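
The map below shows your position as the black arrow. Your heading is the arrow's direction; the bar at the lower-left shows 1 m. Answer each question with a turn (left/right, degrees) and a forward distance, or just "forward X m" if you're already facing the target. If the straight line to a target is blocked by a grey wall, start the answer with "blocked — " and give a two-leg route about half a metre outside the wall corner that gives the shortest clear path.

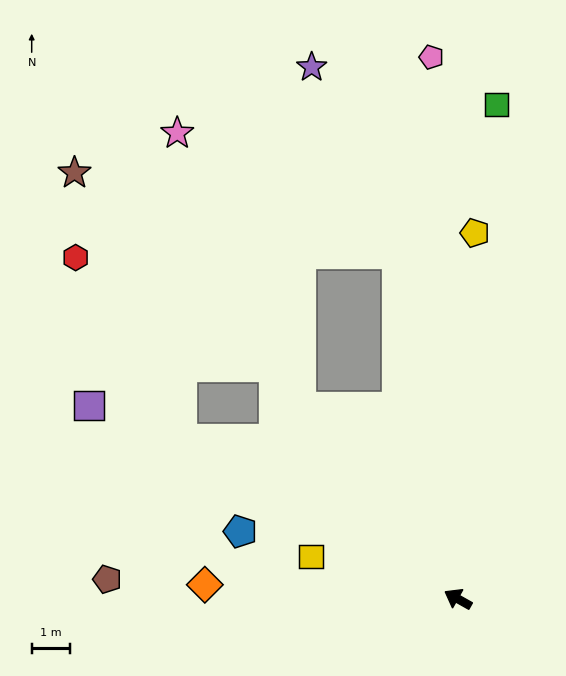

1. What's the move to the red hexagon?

blocked — forward 8.4 m, then turn right 31°, forward 5.6 m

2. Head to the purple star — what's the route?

blocked — turn right 51°, forward 9.3 m, then turn left 15°, forward 5.4 m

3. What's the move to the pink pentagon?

turn right 58°, forward 14.3 m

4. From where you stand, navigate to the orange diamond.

turn left 26°, forward 6.7 m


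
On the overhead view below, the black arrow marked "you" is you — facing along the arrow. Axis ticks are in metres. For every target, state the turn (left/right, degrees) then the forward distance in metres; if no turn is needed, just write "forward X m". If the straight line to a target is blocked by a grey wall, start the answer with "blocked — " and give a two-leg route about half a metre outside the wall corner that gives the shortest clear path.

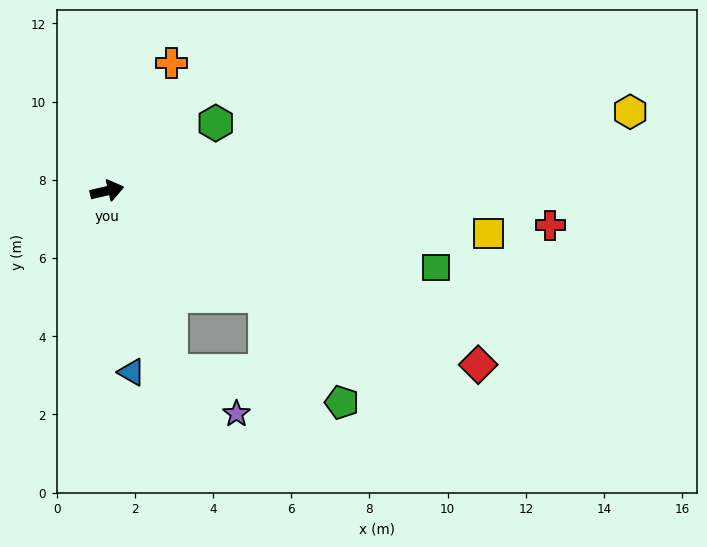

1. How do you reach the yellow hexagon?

turn right 4°, forward 13.5 m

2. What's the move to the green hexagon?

turn left 19°, forward 3.3 m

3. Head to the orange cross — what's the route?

turn left 50°, forward 3.7 m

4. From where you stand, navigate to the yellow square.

turn right 19°, forward 9.8 m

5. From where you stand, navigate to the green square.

turn right 26°, forward 8.6 m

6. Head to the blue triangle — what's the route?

turn right 95°, forward 4.7 m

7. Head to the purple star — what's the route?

blocked — turn right 83°, forward 4.9 m, then turn left 37°, forward 2.0 m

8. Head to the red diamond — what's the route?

turn right 38°, forward 10.5 m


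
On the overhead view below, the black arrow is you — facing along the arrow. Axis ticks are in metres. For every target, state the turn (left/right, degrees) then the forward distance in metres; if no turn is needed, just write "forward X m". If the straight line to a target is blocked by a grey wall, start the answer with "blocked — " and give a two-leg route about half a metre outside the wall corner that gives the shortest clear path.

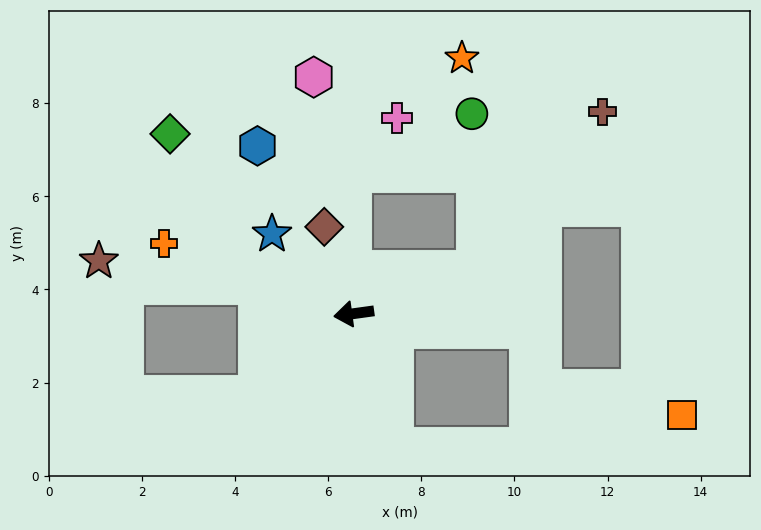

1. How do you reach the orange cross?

turn right 28°, forward 4.3 m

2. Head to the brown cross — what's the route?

blocked — turn right 168°, forward 2.8 m, then turn left 31°, forward 4.4 m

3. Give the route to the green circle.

blocked — turn right 97°, forward 3.0 m, then turn right 64°, forward 2.9 m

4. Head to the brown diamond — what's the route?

turn right 79°, forward 2.0 m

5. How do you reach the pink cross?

blocked — turn right 97°, forward 3.0 m, then turn right 40°, forward 1.5 m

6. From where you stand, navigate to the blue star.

turn right 52°, forward 2.5 m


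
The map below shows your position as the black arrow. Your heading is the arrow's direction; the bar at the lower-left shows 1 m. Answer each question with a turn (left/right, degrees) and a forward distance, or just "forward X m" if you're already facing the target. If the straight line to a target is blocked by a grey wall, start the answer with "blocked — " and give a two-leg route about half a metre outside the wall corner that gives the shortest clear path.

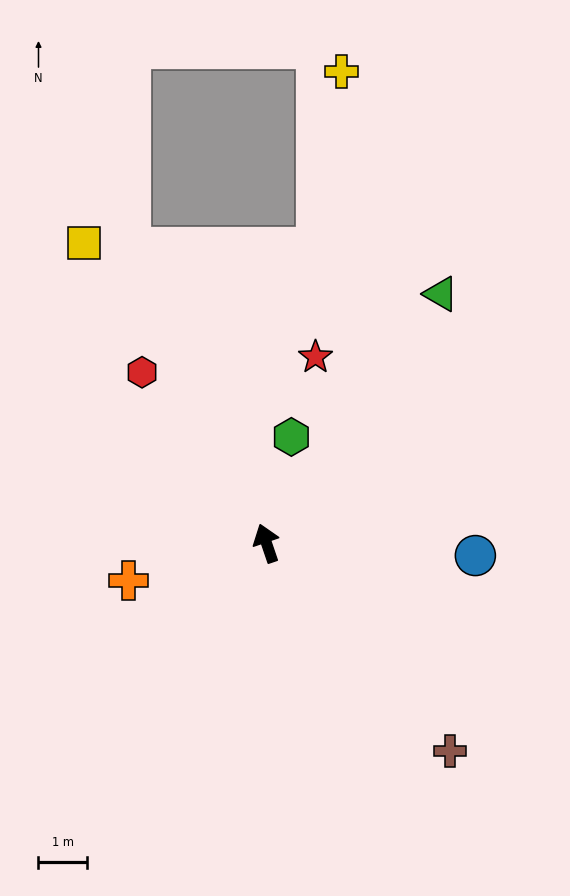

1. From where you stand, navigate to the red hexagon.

turn left 17°, forward 4.3 m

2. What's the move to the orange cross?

turn left 86°, forward 2.9 m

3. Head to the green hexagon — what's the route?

turn right 32°, forward 2.2 m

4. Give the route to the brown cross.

turn right 157°, forward 5.7 m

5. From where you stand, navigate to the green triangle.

turn right 54°, forward 6.2 m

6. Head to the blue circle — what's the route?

turn right 112°, forward 4.3 m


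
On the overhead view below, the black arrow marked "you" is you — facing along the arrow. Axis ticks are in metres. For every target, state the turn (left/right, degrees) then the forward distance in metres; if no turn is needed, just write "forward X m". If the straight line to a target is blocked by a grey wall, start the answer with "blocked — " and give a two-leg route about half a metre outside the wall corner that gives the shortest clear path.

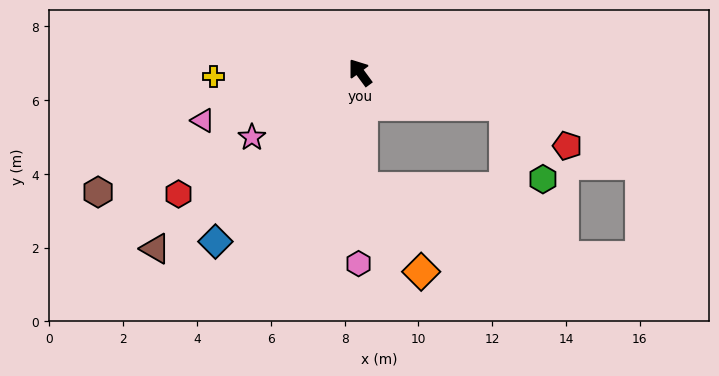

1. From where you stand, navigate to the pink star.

turn left 85°, forward 3.4 m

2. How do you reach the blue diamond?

turn left 103°, forward 6.0 m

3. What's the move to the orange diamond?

blocked — turn left 145°, forward 3.1 m, then turn left 34°, forward 2.8 m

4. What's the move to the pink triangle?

turn left 71°, forward 4.5 m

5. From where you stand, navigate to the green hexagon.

blocked — turn right 139°, forward 4.0 m, then turn right 50°, forward 2.3 m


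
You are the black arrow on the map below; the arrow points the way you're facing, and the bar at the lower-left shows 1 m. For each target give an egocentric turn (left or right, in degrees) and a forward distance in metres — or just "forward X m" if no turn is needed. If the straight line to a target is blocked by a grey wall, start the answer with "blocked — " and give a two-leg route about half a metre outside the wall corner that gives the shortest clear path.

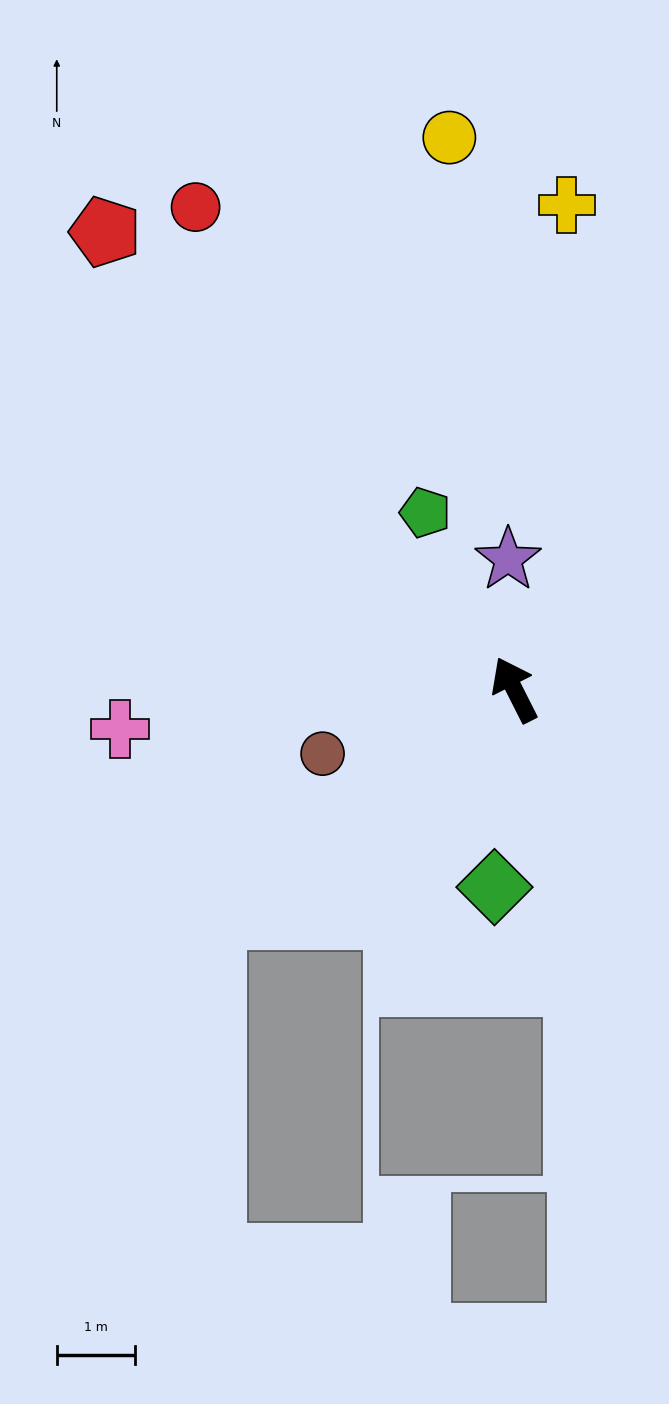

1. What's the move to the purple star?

turn right 24°, forward 1.7 m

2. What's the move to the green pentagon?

forward 2.5 m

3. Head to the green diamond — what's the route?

turn left 147°, forward 2.5 m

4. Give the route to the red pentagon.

turn left 15°, forward 7.9 m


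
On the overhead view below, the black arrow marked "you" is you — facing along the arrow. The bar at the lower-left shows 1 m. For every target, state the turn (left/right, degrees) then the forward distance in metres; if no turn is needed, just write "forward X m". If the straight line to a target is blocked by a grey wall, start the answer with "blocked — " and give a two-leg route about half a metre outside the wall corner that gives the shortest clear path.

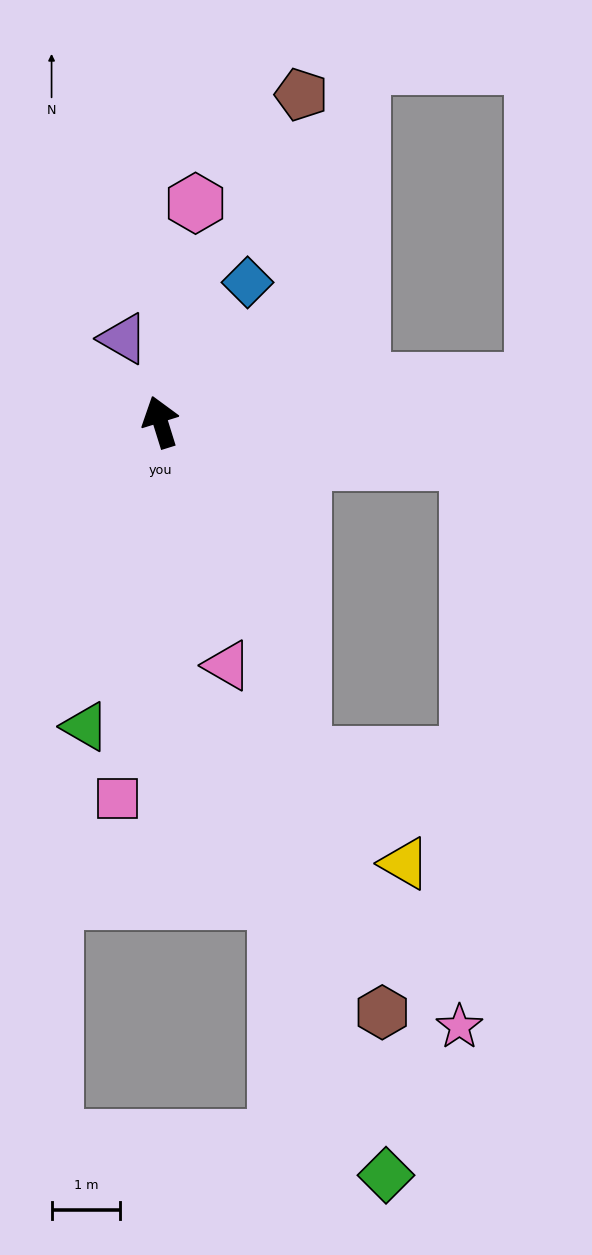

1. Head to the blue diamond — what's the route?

turn right 49°, forward 2.4 m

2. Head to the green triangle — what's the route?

turn left 149°, forward 4.6 m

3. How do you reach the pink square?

turn left 156°, forward 5.5 m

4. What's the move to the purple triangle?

turn left 7°, forward 1.3 m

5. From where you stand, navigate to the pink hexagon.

turn right 26°, forward 3.2 m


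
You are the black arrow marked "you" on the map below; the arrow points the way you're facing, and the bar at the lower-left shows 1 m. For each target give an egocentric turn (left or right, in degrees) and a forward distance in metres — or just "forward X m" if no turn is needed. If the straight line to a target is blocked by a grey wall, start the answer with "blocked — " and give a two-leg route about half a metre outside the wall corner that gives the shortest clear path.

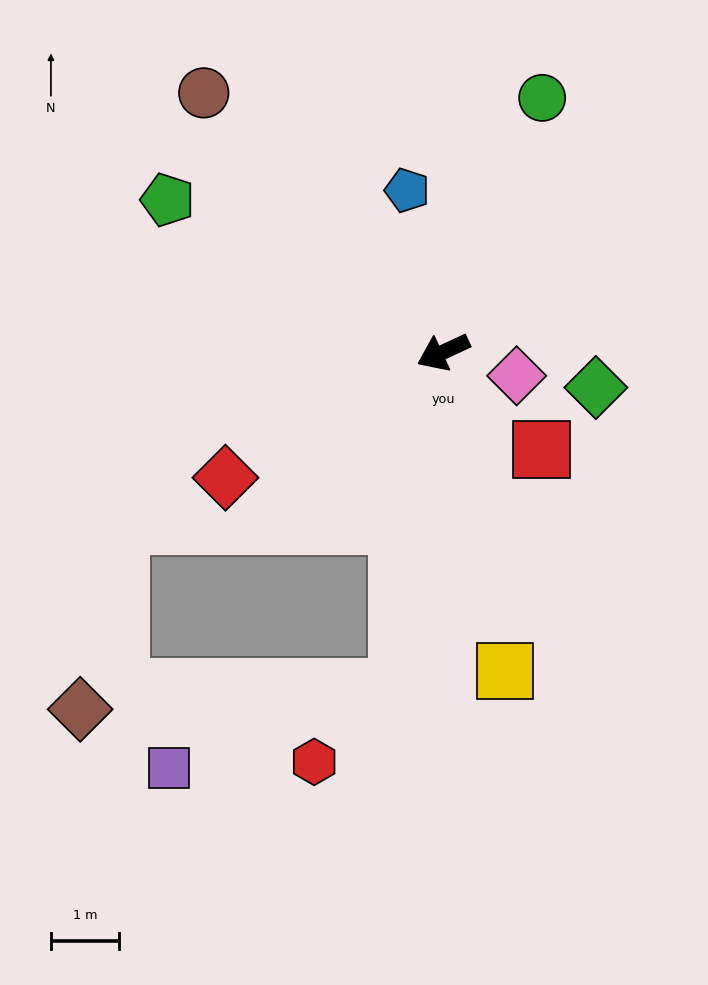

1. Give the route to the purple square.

blocked — turn left 57°, forward 5.0 m, then turn right 62°, forward 3.6 m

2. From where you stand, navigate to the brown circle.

turn right 72°, forward 5.2 m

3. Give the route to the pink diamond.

turn left 137°, forward 1.1 m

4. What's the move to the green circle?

turn right 136°, forward 4.0 m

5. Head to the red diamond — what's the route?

turn left 5°, forward 3.7 m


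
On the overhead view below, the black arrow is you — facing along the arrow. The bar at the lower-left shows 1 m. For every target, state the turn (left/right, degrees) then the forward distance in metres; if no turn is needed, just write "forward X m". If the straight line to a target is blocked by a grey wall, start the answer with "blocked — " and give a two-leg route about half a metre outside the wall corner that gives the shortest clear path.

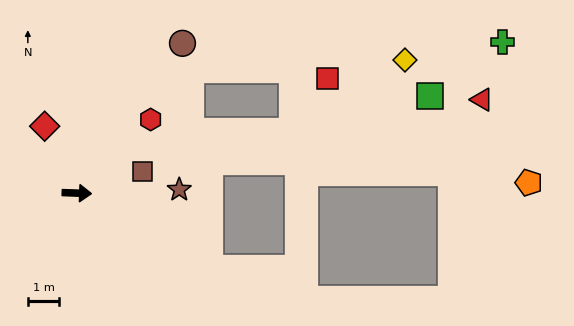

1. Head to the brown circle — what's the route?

turn left 57°, forward 5.9 m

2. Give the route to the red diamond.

turn left 118°, forward 2.4 m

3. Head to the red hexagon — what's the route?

turn left 47°, forward 3.3 m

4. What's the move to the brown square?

turn left 20°, forward 2.2 m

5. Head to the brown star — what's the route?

turn left 4°, forward 3.3 m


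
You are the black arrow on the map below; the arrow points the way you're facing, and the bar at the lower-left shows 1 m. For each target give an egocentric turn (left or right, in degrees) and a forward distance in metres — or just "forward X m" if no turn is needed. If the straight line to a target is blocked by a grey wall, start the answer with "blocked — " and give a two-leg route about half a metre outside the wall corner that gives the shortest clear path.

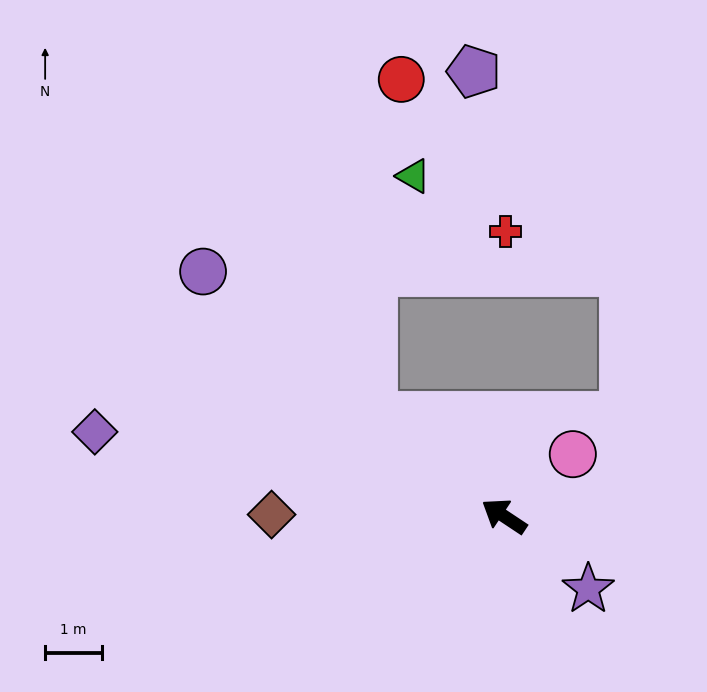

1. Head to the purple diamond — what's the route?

turn left 22°, forward 7.3 m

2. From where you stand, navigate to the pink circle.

turn right 104°, forward 1.6 m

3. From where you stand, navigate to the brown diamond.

turn left 33°, forward 4.1 m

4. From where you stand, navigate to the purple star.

turn left 173°, forward 2.0 m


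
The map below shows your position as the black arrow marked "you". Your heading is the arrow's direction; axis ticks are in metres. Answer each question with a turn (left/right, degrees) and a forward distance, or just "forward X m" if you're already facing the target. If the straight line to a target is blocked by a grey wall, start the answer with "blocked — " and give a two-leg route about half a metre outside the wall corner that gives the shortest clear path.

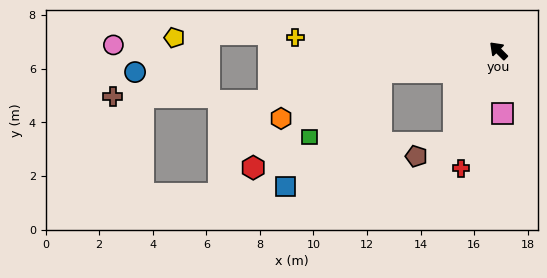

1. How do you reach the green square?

blocked — turn left 55°, forward 4.5 m, then turn left 32°, forward 3.6 m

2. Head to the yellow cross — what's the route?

turn left 41°, forward 7.6 m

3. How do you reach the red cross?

turn left 117°, forward 4.6 m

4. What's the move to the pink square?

turn left 139°, forward 2.4 m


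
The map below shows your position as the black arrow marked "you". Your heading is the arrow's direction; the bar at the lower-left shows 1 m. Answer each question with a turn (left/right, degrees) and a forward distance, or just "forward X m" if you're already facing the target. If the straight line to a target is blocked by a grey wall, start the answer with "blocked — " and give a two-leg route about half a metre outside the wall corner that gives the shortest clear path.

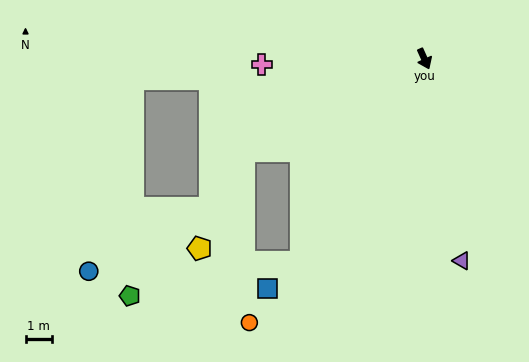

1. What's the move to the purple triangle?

turn right 14°, forward 7.7 m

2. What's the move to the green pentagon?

blocked — turn right 56°, forward 8.9 m, then turn right 47°, forward 6.5 m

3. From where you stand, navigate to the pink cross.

turn right 112°, forward 6.1 m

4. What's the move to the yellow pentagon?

blocked — turn right 87°, forward 7.6 m, then turn left 38°, forward 4.0 m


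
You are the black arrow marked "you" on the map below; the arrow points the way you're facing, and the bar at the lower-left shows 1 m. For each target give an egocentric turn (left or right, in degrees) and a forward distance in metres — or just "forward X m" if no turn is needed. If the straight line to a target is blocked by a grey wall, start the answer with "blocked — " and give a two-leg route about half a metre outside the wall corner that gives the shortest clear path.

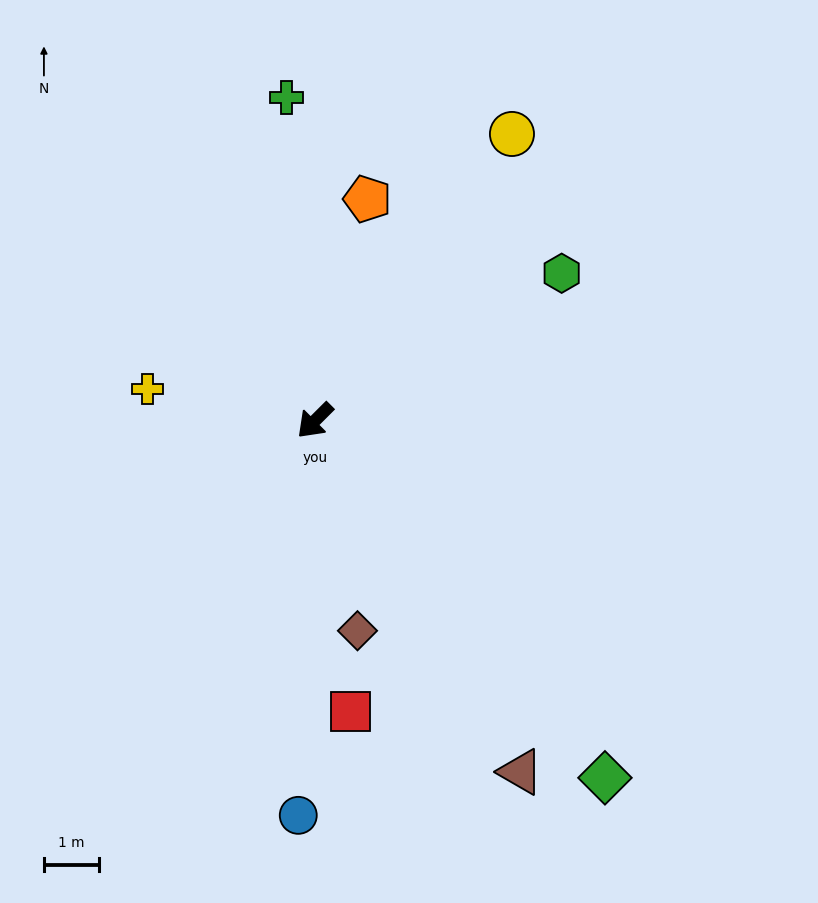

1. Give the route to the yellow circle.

turn right 169°, forward 6.3 m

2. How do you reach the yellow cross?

turn right 56°, forward 3.1 m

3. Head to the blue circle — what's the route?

turn left 43°, forward 7.2 m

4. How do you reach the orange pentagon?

turn right 148°, forward 4.1 m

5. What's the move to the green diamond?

turn left 84°, forward 8.4 m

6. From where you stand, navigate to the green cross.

turn right 130°, forward 5.9 m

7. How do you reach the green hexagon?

turn left 166°, forward 5.2 m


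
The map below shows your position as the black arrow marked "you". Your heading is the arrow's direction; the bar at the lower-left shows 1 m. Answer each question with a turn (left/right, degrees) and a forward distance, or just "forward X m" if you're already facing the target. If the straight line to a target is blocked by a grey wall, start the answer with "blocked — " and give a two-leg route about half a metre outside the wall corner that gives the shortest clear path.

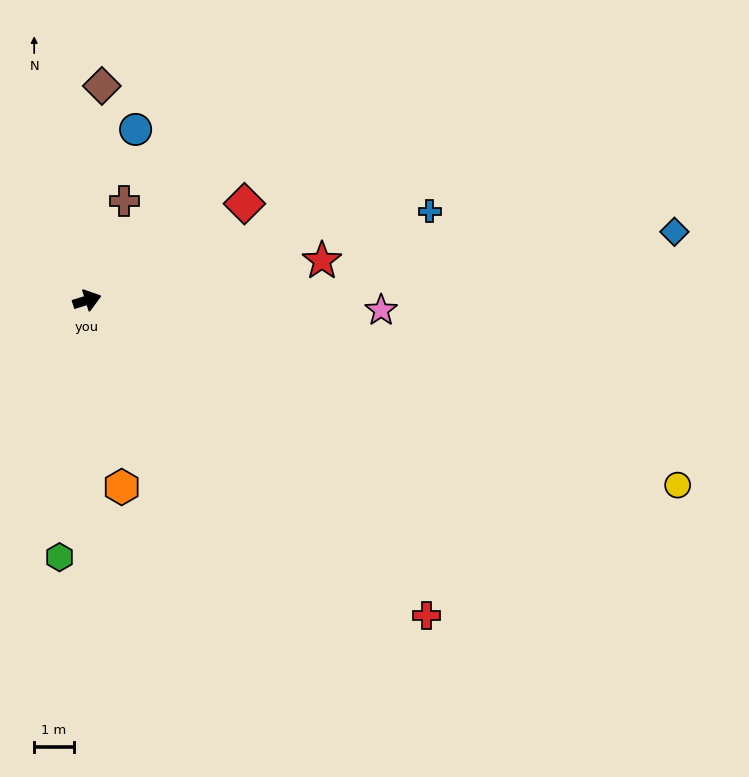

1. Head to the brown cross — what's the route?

turn left 52°, forward 2.7 m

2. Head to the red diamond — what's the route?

turn left 14°, forward 4.6 m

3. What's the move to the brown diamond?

turn left 69°, forward 5.4 m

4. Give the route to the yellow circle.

turn right 35°, forward 15.6 m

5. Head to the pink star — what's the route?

turn right 19°, forward 7.4 m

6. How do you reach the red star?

turn right 8°, forward 6.0 m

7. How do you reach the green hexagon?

turn right 113°, forward 6.5 m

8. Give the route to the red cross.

turn right 60°, forward 11.7 m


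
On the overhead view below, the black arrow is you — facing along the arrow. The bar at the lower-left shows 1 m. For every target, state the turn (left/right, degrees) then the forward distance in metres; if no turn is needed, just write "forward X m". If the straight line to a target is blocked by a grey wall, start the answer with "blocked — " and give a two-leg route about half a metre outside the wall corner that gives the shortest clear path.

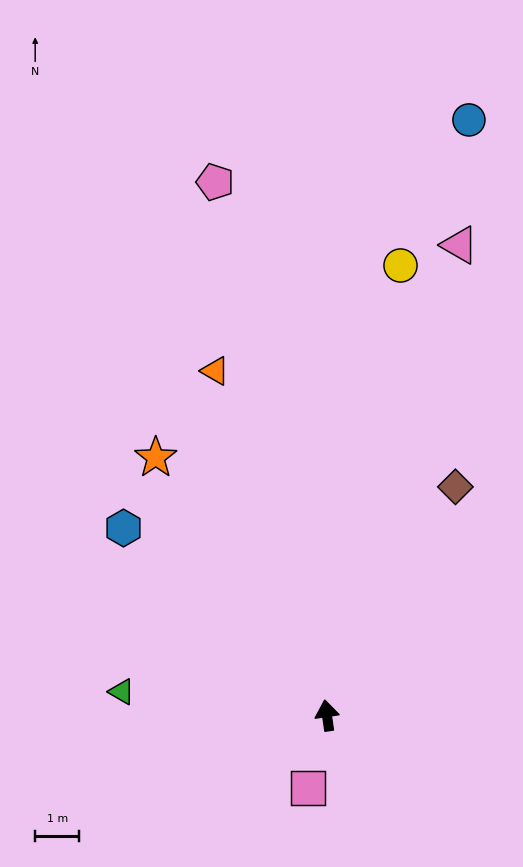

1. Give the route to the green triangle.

turn left 75°, forward 4.7 m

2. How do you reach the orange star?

turn left 25°, forward 7.0 m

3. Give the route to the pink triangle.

turn right 24°, forward 11.1 m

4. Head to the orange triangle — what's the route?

turn left 10°, forward 8.2 m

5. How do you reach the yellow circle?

turn right 18°, forward 10.4 m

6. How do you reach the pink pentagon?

turn left 4°, forward 12.4 m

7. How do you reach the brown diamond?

turn right 38°, forward 6.0 m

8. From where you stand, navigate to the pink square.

turn left 157°, forward 1.7 m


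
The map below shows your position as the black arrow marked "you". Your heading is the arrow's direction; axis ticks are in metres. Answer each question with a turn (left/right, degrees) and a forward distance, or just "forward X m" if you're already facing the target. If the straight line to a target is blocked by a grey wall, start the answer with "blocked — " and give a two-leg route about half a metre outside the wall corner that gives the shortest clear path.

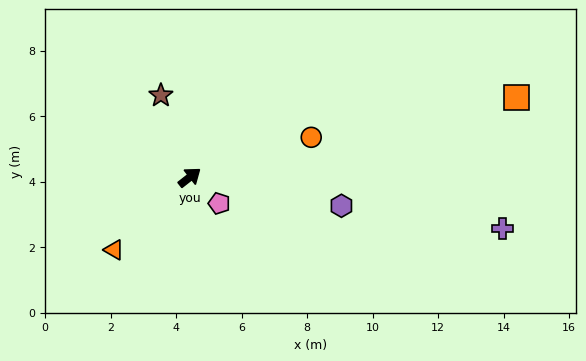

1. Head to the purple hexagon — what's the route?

turn right 49°, forward 4.7 m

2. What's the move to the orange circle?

turn right 20°, forward 3.9 m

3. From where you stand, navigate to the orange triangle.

turn right 174°, forward 3.2 m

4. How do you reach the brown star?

turn left 71°, forward 2.7 m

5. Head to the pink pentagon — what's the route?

turn right 80°, forward 1.2 m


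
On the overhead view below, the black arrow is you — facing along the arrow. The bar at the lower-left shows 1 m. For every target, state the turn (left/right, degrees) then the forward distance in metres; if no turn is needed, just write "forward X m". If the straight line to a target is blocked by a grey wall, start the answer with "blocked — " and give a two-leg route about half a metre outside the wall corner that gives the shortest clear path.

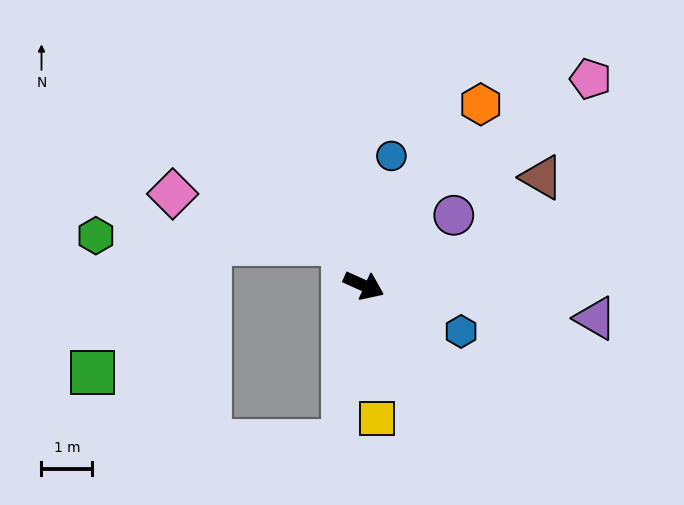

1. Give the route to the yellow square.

turn right 60°, forward 2.6 m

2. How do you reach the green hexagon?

blocked — turn left 142°, forward 0.9 m, then turn left 60°, forward 4.8 m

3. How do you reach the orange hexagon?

turn left 81°, forward 4.2 m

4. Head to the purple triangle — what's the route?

turn left 16°, forward 4.6 m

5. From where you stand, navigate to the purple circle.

turn left 62°, forward 2.2 m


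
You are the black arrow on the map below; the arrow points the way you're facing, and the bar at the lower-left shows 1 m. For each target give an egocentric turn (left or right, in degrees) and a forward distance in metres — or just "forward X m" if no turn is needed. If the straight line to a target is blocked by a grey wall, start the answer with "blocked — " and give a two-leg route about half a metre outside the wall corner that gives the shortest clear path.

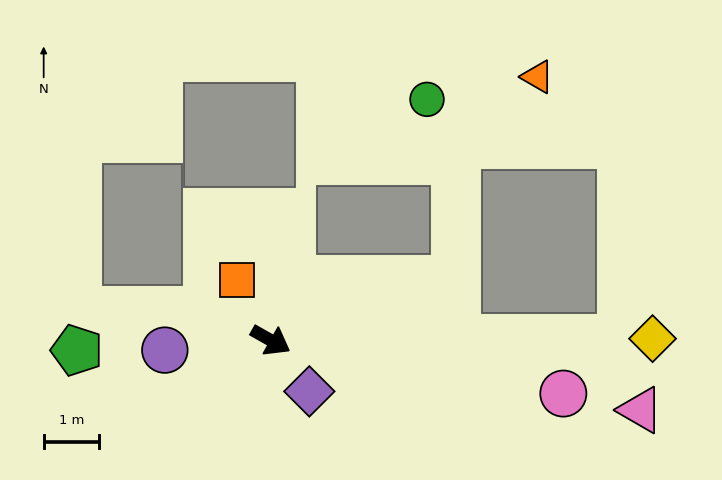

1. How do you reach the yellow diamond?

turn left 30°, forward 6.9 m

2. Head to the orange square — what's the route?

turn left 149°, forward 1.3 m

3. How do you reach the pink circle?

turn left 19°, forward 5.4 m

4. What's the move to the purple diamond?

turn right 23°, forward 1.2 m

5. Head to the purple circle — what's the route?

turn right 145°, forward 1.9 m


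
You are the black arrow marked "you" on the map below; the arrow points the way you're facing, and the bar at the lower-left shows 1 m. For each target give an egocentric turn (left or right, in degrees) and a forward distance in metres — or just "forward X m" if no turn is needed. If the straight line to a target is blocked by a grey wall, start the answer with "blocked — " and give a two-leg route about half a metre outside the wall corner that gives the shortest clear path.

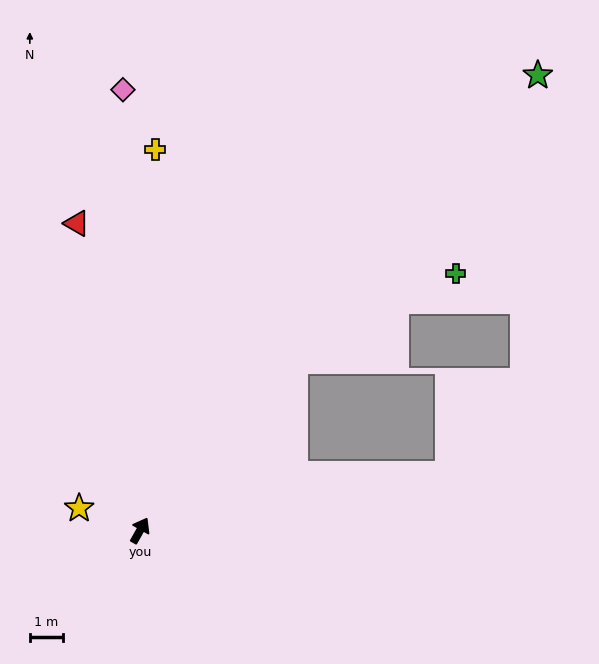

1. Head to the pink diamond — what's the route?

turn left 32°, forward 13.4 m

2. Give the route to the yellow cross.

turn left 27°, forward 11.6 m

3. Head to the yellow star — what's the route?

turn left 99°, forward 2.0 m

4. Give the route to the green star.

turn right 12°, forward 18.3 m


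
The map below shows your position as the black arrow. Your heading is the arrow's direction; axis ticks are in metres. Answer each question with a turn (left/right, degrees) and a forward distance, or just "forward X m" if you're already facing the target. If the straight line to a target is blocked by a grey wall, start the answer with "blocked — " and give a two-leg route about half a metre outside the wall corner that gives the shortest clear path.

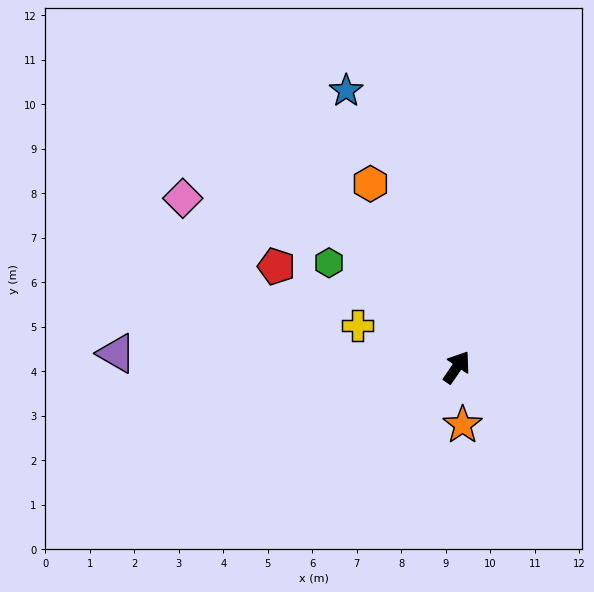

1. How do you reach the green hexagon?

turn left 85°, forward 3.7 m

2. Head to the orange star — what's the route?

turn right 140°, forward 1.3 m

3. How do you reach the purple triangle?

turn left 122°, forward 7.7 m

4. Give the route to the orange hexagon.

turn left 60°, forward 4.6 m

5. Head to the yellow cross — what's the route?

turn left 102°, forward 2.4 m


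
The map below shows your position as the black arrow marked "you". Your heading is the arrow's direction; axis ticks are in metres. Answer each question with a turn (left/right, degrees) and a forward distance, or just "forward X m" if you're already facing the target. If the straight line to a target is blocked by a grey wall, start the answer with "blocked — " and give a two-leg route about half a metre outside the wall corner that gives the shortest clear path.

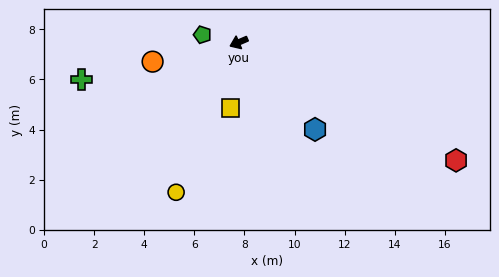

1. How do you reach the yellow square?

turn left 60°, forward 2.6 m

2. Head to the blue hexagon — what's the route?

turn left 108°, forward 4.6 m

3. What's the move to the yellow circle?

turn left 44°, forward 6.5 m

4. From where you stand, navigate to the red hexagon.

turn left 128°, forward 9.9 m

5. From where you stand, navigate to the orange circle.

turn right 11°, forward 3.5 m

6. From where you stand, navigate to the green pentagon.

turn right 35°, forward 1.5 m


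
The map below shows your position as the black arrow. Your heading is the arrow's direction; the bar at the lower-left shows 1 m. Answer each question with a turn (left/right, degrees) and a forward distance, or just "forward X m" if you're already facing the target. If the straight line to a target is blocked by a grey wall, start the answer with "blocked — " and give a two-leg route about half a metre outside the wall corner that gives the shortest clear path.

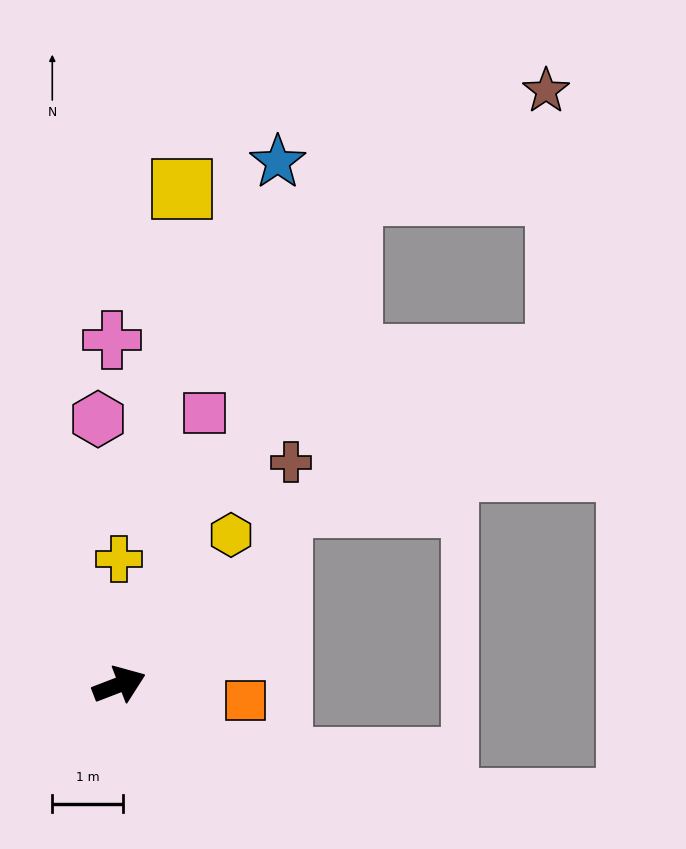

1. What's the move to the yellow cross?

turn left 69°, forward 1.8 m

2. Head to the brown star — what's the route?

blocked — turn left 44°, forward 7.7 m, then turn right 37°, forward 3.1 m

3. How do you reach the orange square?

turn right 28°, forward 1.8 m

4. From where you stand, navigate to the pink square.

turn left 52°, forward 4.0 m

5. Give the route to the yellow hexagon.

turn left 32°, forward 2.6 m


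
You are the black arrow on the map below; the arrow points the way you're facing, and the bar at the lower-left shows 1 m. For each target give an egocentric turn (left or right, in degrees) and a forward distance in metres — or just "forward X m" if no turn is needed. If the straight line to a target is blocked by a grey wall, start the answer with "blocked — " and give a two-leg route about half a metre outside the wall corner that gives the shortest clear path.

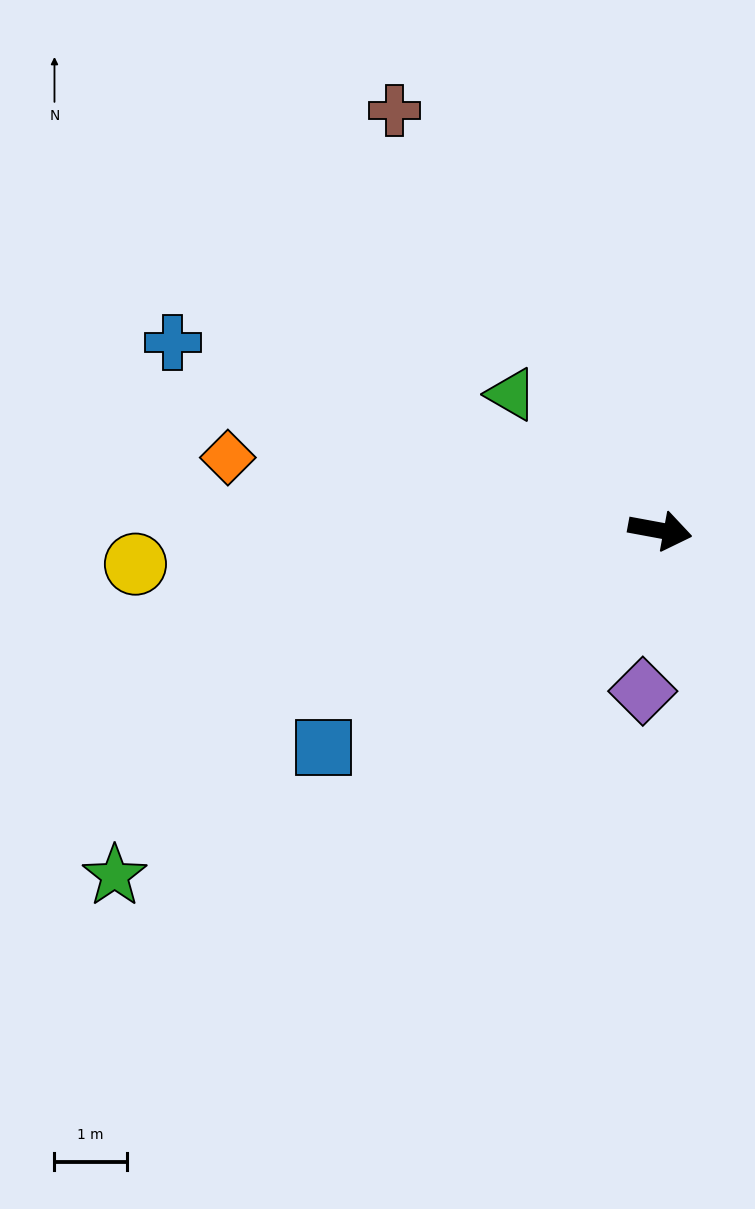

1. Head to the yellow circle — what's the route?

turn right 166°, forward 7.3 m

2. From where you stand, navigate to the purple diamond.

turn right 86°, forward 2.2 m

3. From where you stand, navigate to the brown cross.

turn left 133°, forward 6.9 m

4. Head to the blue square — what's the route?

turn right 137°, forward 5.5 m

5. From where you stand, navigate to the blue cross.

turn left 169°, forward 7.2 m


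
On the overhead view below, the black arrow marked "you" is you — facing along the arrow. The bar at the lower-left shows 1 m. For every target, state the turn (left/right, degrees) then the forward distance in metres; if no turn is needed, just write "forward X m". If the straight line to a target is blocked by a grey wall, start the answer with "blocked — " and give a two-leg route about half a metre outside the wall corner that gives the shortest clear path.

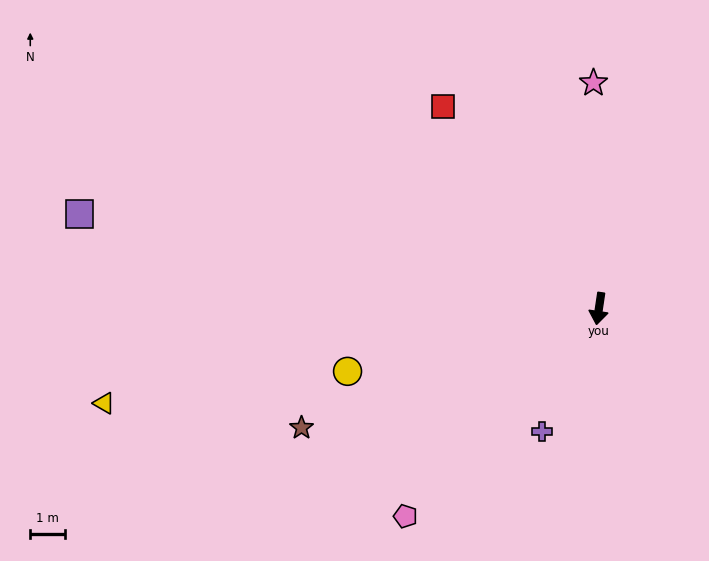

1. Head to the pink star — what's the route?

turn right 170°, forward 6.5 m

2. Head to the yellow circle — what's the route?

turn right 68°, forward 7.5 m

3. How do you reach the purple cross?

turn right 16°, forward 3.9 m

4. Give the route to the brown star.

turn right 60°, forward 9.3 m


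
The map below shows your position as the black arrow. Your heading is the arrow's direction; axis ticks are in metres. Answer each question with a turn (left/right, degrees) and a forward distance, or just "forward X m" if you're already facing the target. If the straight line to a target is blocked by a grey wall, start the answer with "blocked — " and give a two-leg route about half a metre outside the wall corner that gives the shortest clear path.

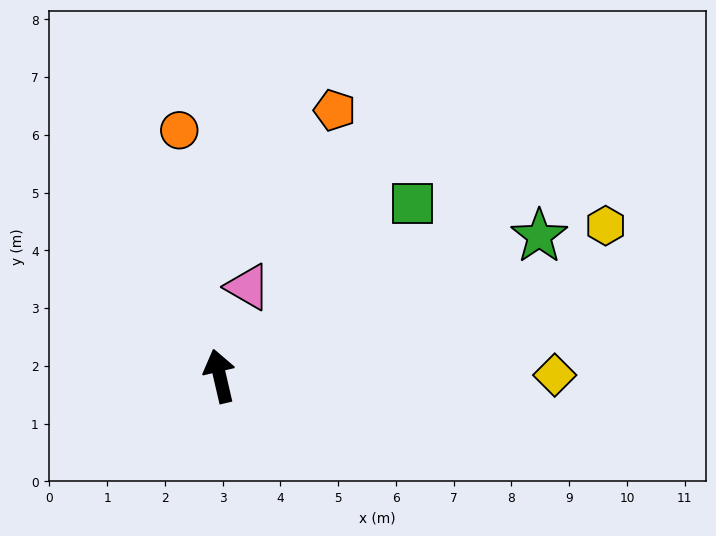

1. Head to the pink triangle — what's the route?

turn right 31°, forward 1.6 m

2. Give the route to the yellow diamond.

turn right 103°, forward 5.8 m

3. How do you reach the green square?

turn right 61°, forward 4.5 m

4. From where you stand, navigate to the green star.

turn right 79°, forward 6.0 m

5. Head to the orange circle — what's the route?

turn right 4°, forward 4.3 m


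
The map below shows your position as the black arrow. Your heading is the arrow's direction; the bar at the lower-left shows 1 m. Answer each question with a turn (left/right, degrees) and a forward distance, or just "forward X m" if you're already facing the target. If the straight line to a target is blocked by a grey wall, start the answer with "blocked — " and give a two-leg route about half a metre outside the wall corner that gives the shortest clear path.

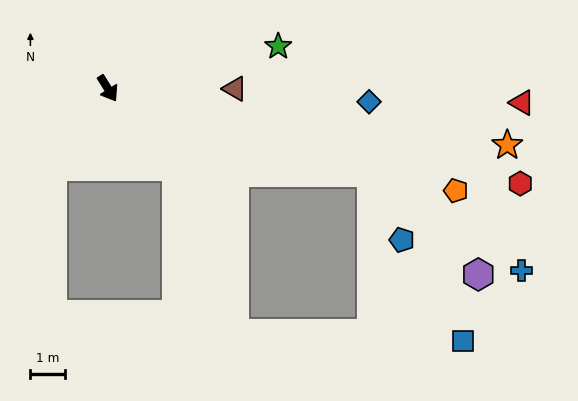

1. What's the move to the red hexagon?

turn left 45°, forward 12.3 m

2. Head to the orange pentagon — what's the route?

turn left 42°, forward 10.6 m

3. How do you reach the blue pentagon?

blocked — turn left 40°, forward 8.0 m, then turn right 47°, forward 2.1 m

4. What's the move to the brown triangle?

turn left 58°, forward 3.7 m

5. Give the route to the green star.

turn left 72°, forward 5.1 m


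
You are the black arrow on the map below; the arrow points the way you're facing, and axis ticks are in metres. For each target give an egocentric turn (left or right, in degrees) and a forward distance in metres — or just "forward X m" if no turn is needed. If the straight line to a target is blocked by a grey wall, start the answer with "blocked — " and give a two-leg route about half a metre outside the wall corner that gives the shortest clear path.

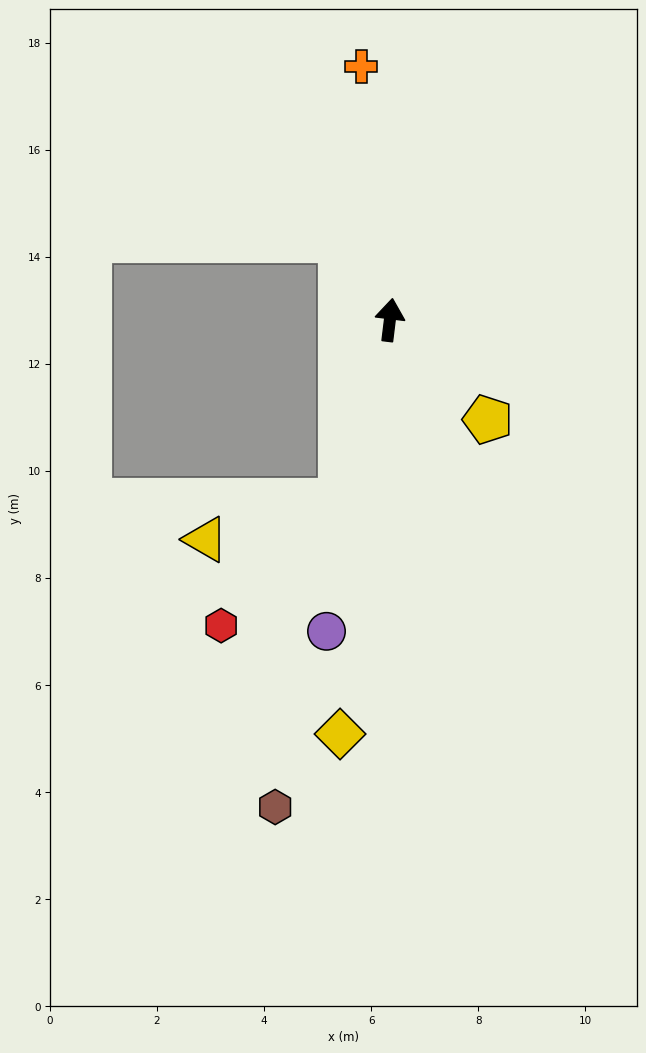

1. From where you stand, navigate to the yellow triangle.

blocked — turn left 172°, forward 3.5 m, then turn right 59°, forward 2.6 m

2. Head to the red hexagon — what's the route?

blocked — turn left 172°, forward 3.5 m, then turn right 29°, forward 3.2 m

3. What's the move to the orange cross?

turn left 13°, forward 4.8 m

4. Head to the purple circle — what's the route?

turn left 175°, forward 5.9 m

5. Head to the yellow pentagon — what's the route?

turn right 129°, forward 2.6 m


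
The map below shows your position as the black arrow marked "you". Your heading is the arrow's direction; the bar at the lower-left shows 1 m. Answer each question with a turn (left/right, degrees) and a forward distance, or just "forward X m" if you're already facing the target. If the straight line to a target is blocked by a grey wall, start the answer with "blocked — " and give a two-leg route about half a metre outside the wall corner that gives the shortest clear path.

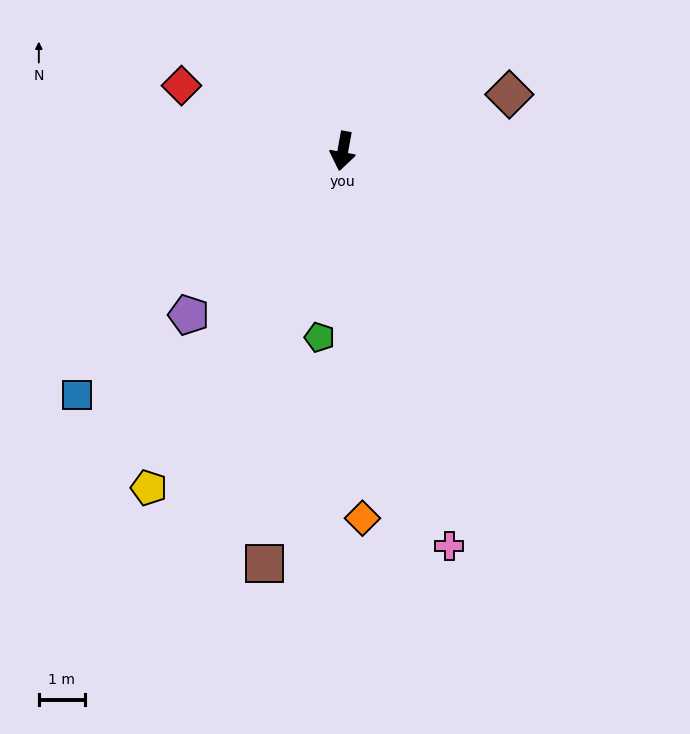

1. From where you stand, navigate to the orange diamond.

turn left 13°, forward 8.0 m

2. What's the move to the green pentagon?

turn left 3°, forward 4.1 m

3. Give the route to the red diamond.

turn right 102°, forward 3.8 m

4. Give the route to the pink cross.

turn left 25°, forward 8.9 m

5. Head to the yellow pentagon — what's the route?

turn right 20°, forward 8.4 m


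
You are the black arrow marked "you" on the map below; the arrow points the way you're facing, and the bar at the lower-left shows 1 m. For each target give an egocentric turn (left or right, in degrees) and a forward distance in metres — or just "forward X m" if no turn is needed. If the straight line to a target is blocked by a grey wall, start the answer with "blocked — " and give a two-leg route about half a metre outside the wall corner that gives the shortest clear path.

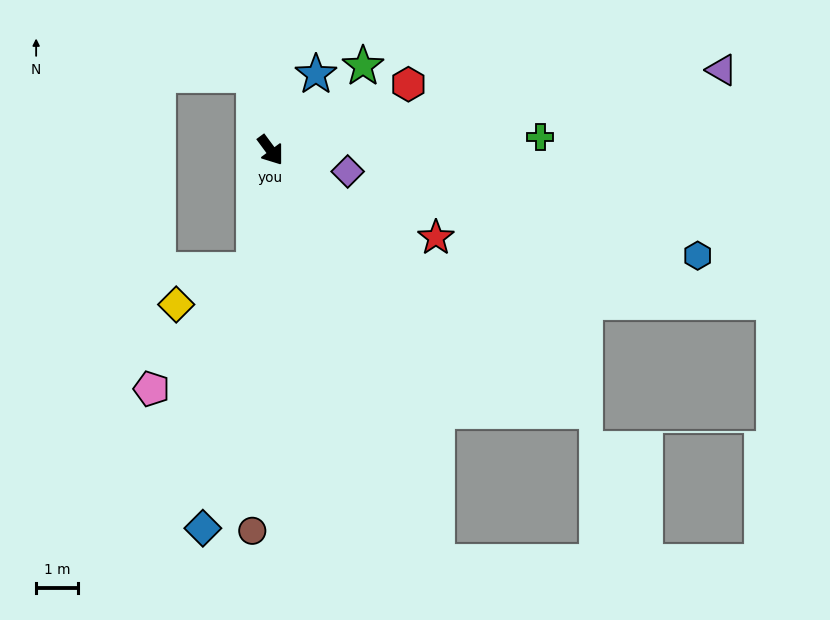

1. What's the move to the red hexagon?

turn left 79°, forward 3.7 m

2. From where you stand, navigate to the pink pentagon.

blocked — turn right 45°, forward 2.9 m, then turn right 32°, forward 3.7 m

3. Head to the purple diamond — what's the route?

turn left 38°, forward 1.9 m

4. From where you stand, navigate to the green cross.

turn left 56°, forward 6.5 m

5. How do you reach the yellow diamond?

blocked — turn right 45°, forward 2.9 m, then turn right 58°, forward 2.0 m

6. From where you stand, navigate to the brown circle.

turn right 39°, forward 9.1 m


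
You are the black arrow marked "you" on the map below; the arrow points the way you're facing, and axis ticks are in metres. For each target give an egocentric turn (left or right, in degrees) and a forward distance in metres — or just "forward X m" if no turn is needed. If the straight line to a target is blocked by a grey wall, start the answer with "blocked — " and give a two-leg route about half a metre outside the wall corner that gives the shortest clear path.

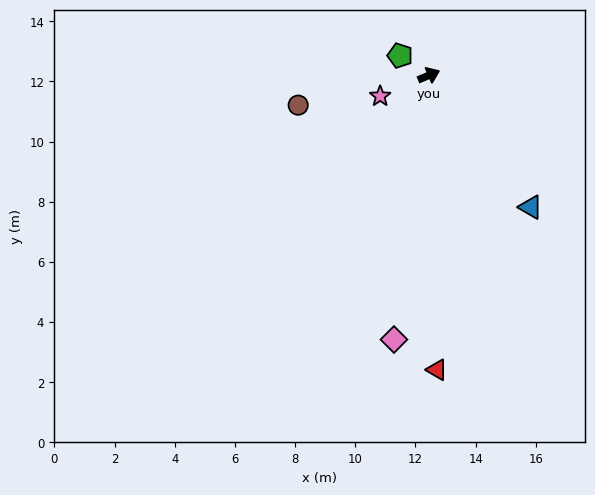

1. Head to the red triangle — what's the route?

turn right 112°, forward 9.8 m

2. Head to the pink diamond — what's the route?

turn right 121°, forward 8.9 m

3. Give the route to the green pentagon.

turn left 122°, forward 1.2 m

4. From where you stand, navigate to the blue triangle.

turn right 75°, forward 5.5 m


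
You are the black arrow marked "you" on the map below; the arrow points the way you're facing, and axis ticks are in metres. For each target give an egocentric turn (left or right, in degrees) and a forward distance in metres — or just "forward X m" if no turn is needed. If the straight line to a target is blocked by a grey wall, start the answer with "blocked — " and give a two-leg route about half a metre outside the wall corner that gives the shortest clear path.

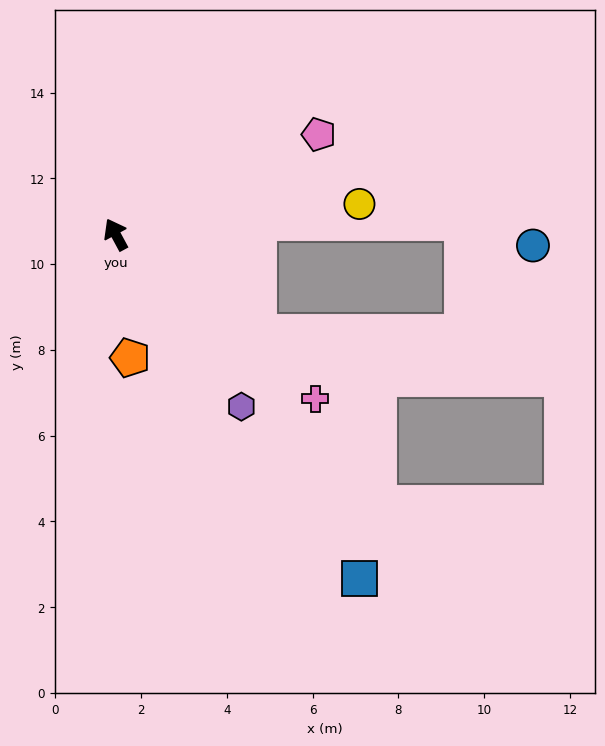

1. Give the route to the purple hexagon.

turn right 172°, forward 5.0 m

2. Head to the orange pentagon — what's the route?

turn left 158°, forward 2.9 m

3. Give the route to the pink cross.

turn right 158°, forward 6.0 m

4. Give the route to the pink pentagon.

turn right 92°, forward 5.3 m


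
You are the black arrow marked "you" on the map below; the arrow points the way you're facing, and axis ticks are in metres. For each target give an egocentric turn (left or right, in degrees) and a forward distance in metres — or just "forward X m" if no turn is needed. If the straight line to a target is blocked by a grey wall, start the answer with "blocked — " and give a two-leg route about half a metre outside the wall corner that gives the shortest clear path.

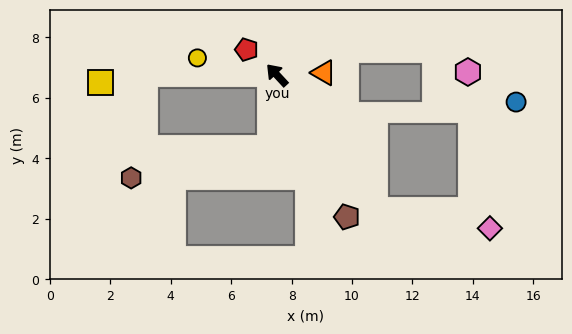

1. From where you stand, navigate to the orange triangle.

turn right 130°, forward 1.5 m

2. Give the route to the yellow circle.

turn left 35°, forward 2.7 m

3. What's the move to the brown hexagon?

blocked — turn left 132°, forward 2.4 m, then turn right 73°, forward 4.7 m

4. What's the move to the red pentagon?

turn left 7°, forward 1.3 m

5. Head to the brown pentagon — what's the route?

turn left 164°, forward 5.2 m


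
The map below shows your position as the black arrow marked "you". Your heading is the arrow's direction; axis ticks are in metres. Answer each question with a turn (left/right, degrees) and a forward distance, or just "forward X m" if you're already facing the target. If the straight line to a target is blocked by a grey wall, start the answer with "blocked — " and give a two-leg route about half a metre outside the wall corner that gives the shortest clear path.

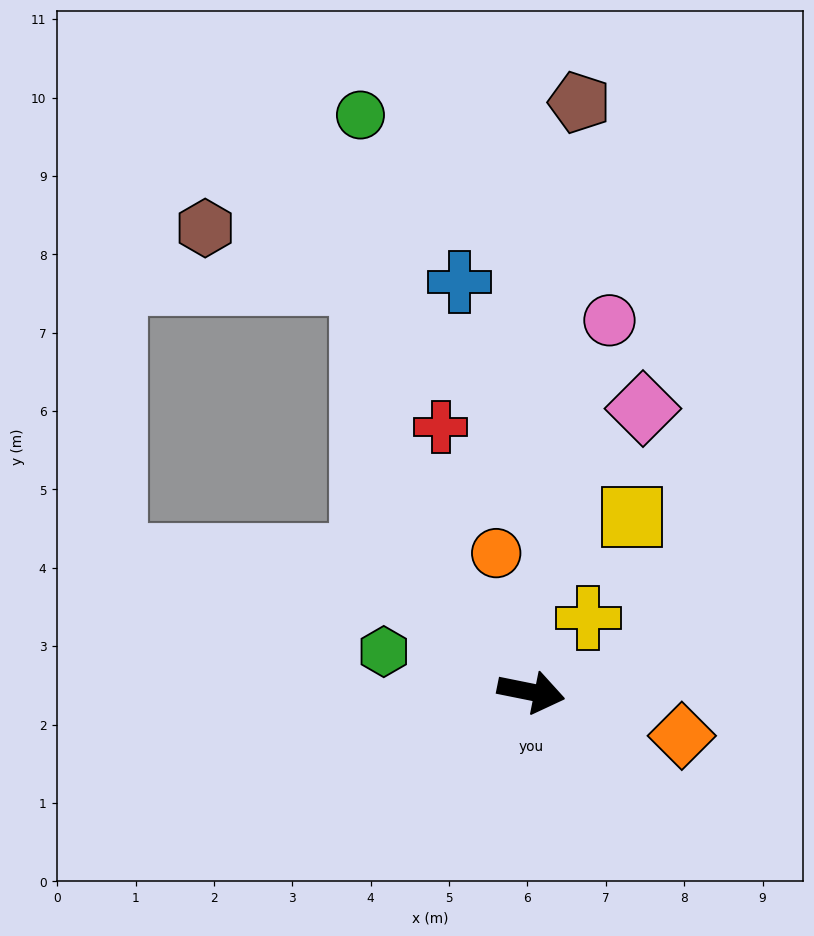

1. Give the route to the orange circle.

turn left 116°, forward 1.8 m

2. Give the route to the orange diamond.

turn right 5°, forward 2.0 m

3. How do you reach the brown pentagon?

turn left 97°, forward 7.5 m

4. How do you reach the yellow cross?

turn left 64°, forward 1.2 m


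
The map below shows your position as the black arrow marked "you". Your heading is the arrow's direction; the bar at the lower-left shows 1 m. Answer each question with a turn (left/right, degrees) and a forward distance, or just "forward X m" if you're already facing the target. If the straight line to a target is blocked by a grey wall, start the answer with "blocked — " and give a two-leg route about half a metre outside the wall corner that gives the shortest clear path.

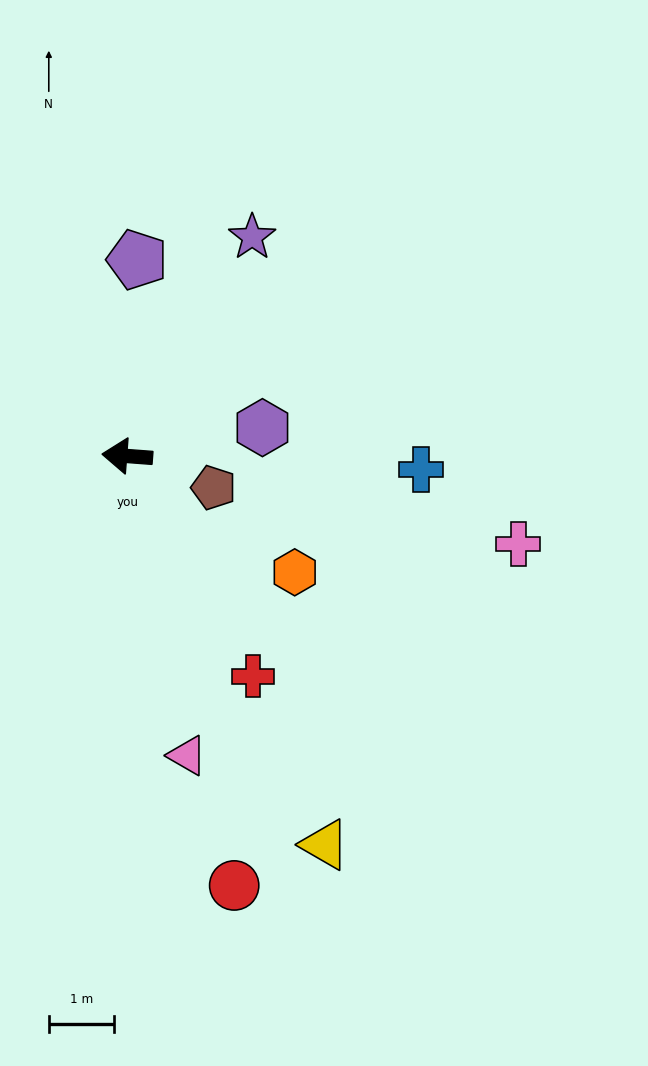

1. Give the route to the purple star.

turn right 115°, forward 3.9 m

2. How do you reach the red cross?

turn left 124°, forward 3.9 m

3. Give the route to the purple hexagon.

turn right 164°, forward 2.1 m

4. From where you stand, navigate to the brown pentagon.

turn left 164°, forward 1.4 m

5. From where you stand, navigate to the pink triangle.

turn left 106°, forward 4.7 m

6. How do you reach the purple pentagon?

turn right 89°, forward 3.0 m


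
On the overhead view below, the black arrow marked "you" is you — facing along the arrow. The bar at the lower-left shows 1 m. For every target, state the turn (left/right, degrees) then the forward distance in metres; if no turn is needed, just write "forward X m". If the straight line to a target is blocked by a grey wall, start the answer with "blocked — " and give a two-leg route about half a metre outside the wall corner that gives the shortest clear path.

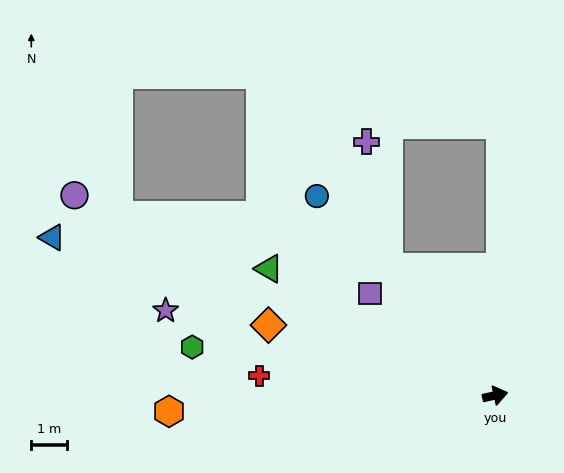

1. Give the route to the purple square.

turn left 128°, forward 4.6 m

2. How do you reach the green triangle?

turn left 138°, forward 7.3 m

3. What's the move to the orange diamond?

turn left 150°, forward 6.7 m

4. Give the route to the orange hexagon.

turn left 170°, forward 9.2 m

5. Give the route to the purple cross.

blocked — turn left 117°, forward 4.7 m, then turn right 30°, forward 3.6 m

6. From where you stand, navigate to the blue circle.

turn left 119°, forward 7.6 m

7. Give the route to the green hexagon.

turn left 158°, forward 8.7 m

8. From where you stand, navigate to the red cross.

turn left 163°, forward 6.7 m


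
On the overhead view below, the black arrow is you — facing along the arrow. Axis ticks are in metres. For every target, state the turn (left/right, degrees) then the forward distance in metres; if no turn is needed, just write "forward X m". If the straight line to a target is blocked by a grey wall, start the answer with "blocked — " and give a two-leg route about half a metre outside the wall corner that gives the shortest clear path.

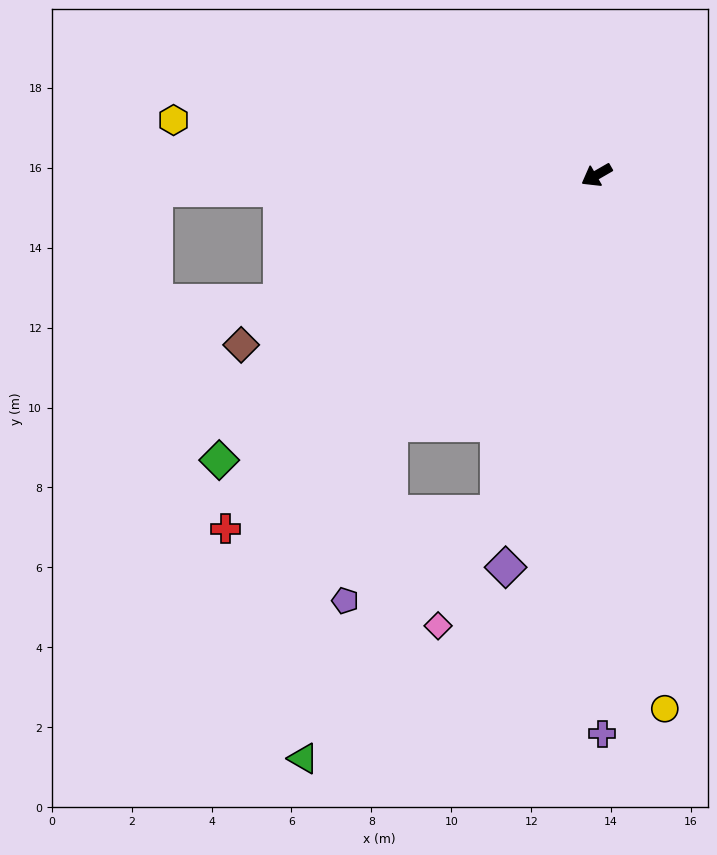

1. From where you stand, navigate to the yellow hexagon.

turn right 37°, forward 10.7 m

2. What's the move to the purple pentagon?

blocked — turn left 21°, forward 8.1 m, then turn left 24°, forward 4.5 m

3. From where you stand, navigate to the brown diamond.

turn right 4°, forward 9.9 m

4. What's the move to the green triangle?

blocked — turn left 44°, forward 8.8 m, then turn right 22°, forward 7.9 m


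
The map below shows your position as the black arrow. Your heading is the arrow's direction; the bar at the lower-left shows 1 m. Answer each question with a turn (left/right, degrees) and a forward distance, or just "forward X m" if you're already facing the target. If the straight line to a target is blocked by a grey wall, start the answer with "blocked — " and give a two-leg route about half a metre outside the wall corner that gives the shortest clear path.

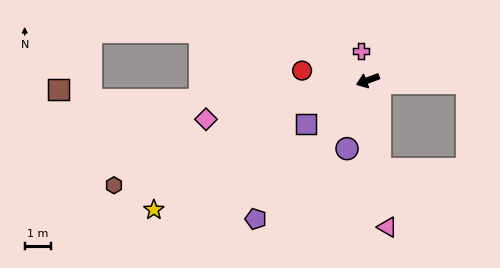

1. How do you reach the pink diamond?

turn right 7°, forward 6.3 m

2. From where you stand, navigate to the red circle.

turn right 29°, forward 2.5 m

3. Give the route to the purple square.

turn left 15°, forward 2.9 m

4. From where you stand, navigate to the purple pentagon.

turn left 31°, forward 6.8 m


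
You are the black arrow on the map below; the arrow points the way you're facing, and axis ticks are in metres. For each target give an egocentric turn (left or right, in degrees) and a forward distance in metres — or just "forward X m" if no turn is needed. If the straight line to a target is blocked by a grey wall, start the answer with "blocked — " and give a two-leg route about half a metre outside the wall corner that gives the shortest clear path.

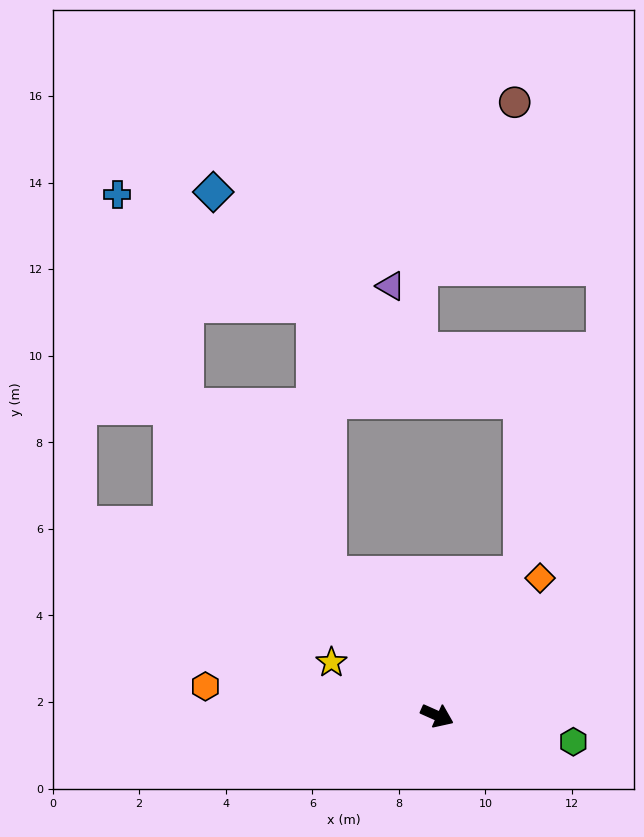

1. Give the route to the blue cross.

blocked — turn left 153°, forward 9.2 m, then turn right 21°, forward 5.1 m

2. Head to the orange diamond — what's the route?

turn left 77°, forward 4.0 m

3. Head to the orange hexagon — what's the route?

turn right 163°, forward 5.4 m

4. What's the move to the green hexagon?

turn left 13°, forward 3.2 m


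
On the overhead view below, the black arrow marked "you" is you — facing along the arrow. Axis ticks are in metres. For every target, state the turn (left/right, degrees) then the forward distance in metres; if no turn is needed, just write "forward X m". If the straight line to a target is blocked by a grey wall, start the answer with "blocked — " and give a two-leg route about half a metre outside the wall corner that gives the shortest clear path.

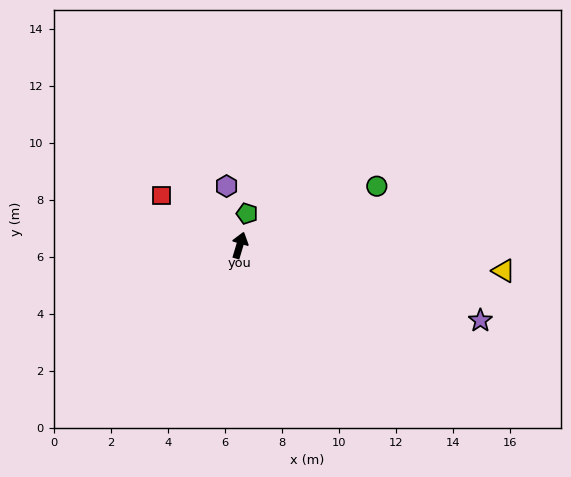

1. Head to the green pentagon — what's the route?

turn left 4°, forward 1.1 m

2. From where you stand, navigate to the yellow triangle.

turn right 79°, forward 9.3 m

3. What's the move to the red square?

turn left 74°, forward 3.2 m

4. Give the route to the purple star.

turn right 91°, forward 8.8 m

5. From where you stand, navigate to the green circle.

turn right 50°, forward 5.2 m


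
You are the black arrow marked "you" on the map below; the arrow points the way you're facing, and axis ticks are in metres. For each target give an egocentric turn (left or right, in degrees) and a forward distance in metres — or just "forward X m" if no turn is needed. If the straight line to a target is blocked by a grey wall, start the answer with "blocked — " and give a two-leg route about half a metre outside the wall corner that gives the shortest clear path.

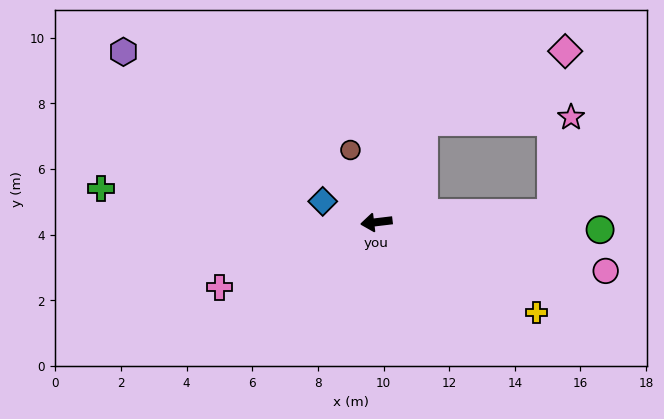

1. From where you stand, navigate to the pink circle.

turn left 161°, forward 7.1 m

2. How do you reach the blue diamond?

turn right 28°, forward 1.8 m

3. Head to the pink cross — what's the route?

turn left 16°, forward 5.2 m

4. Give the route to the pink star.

blocked — turn right 122°, forward 3.4 m, then turn right 63°, forward 4.5 m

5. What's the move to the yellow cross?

turn left 144°, forward 5.6 m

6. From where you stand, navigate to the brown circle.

turn right 77°, forward 2.3 m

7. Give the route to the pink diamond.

blocked — turn right 122°, forward 3.4 m, then turn right 38°, forward 4.8 m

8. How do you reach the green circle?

turn left 171°, forward 6.8 m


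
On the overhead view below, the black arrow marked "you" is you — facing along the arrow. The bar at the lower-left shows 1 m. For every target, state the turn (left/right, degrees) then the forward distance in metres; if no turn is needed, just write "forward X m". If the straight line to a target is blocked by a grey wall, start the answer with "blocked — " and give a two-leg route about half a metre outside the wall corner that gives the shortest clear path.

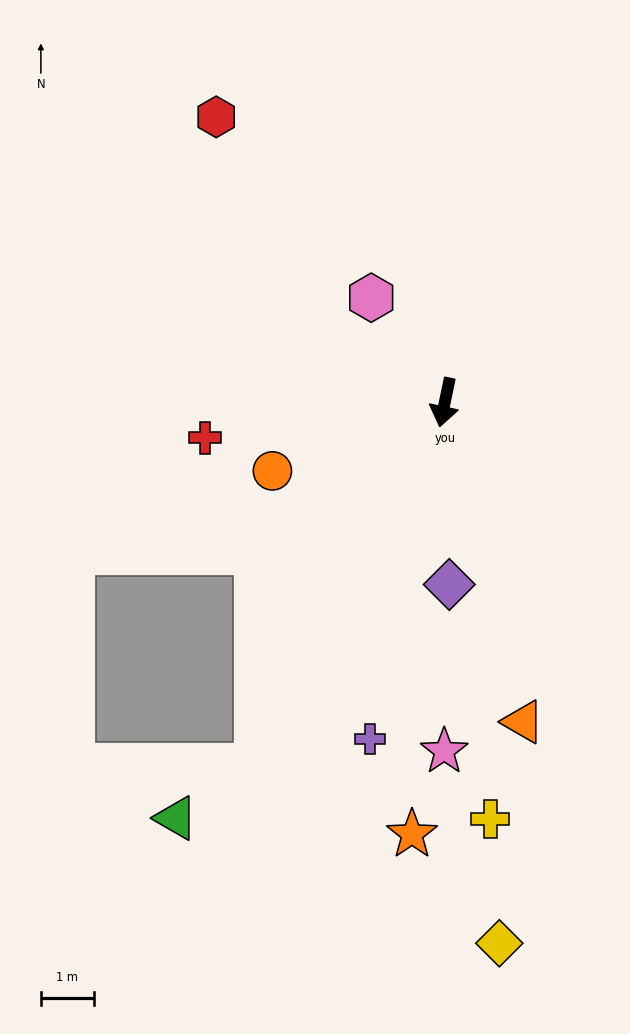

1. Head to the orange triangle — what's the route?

turn left 26°, forward 6.2 m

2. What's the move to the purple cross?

forward 6.5 m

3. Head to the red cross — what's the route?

turn right 70°, forward 4.6 m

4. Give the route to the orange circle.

turn right 57°, forward 3.5 m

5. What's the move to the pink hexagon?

turn right 133°, forward 2.4 m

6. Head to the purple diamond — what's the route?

turn left 13°, forward 3.5 m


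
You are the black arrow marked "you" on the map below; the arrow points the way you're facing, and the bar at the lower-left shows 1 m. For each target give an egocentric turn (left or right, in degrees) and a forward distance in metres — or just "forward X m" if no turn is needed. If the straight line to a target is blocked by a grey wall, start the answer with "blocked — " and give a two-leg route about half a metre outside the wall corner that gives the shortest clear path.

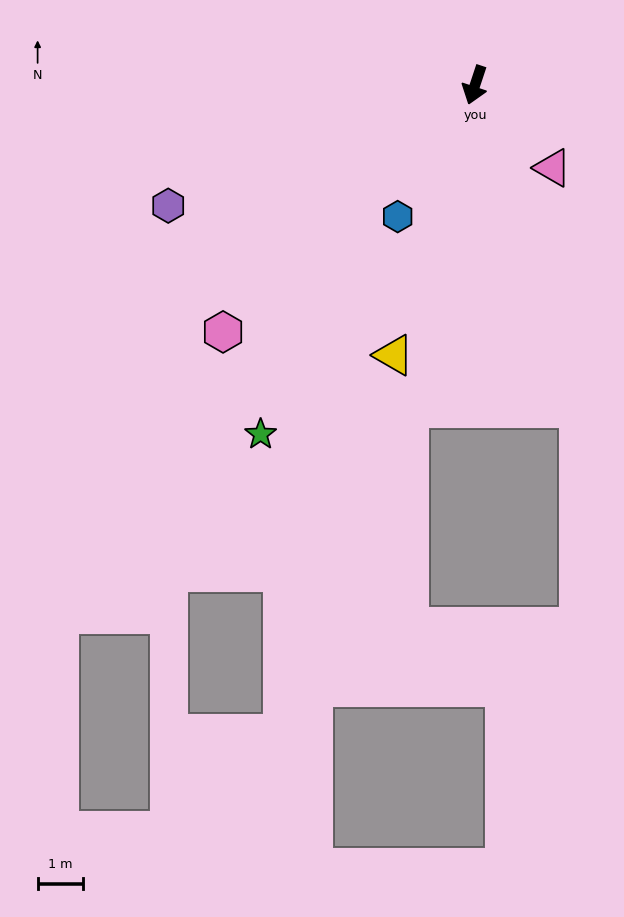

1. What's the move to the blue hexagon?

turn right 12°, forward 3.3 m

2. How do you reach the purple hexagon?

turn right 50°, forward 7.2 m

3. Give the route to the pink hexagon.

turn right 27°, forward 7.7 m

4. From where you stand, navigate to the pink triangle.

turn left 61°, forward 2.5 m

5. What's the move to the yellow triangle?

forward 6.2 m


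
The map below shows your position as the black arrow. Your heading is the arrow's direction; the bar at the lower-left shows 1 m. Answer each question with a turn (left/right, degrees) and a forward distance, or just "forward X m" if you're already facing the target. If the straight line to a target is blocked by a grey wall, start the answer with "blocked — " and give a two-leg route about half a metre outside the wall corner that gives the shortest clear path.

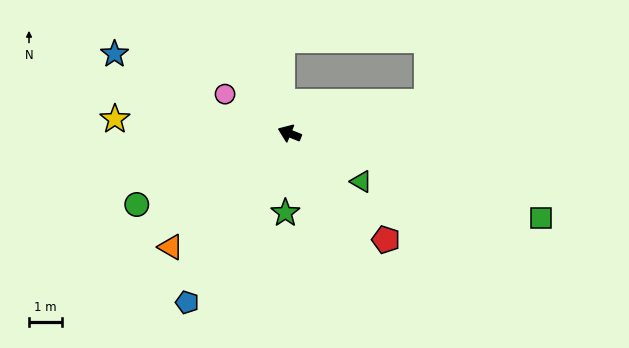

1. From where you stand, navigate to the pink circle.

turn right 9°, forward 2.3 m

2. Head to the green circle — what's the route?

turn left 47°, forward 5.1 m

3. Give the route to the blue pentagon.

turn left 81°, forward 6.0 m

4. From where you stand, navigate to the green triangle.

turn left 168°, forward 2.6 m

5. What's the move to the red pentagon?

turn left 154°, forward 4.4 m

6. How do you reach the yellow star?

turn left 17°, forward 5.3 m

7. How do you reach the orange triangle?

turn left 66°, forward 5.0 m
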